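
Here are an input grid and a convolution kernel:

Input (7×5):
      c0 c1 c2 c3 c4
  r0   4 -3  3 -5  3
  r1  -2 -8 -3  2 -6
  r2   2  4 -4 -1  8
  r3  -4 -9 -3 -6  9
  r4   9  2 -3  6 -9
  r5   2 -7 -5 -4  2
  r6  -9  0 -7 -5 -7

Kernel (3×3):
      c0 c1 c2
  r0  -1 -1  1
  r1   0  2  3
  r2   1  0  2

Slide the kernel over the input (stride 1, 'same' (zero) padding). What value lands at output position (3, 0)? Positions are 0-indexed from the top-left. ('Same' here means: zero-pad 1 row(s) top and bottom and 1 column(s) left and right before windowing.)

The receptive field on the zero-padded input at this output position is [0 2 4 / 0 -4 -9 / 0 9 2]. Elementwise product with the kernel and sum: 0·-1 + 2·-1 + 4·1 + -4·2 + -9·3 + 0·1 + 2·2.

-29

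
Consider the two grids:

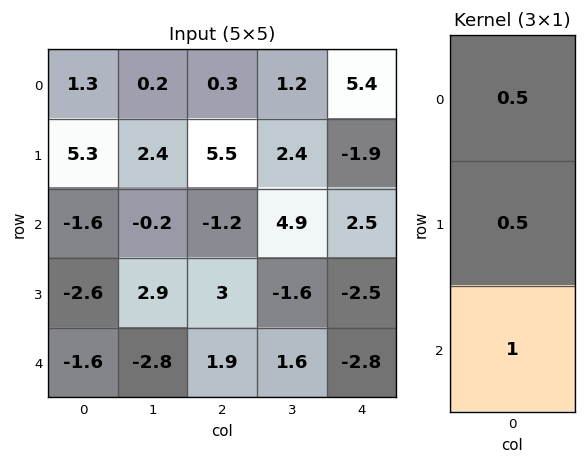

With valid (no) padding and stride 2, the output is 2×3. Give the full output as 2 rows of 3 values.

Output[0,0]: The receptive field on the input at this output position is [1.3 / 5.3 / -1.6]. Elementwise product with the kernel and sum: 1.3·0.5 + 5.3·0.5 + -1.6·1.

1.7 1.7 4.25
-3.7 2.8 -2.8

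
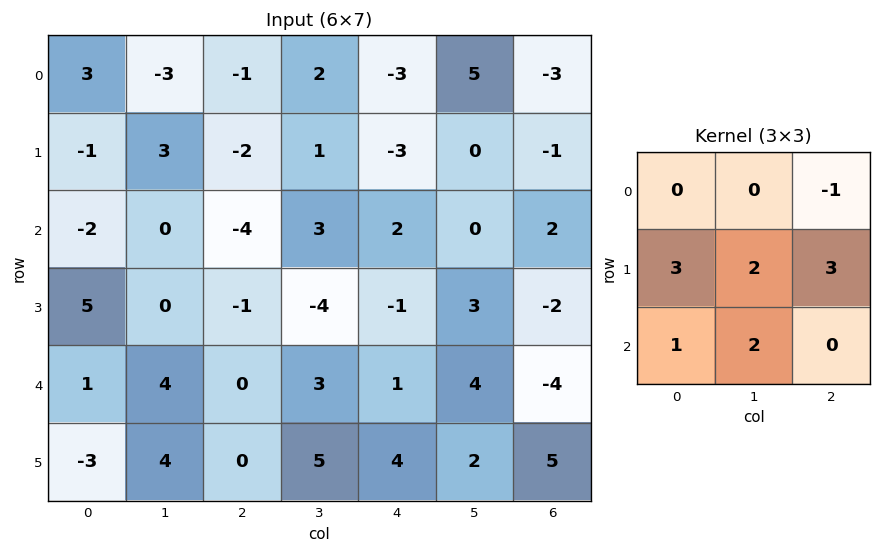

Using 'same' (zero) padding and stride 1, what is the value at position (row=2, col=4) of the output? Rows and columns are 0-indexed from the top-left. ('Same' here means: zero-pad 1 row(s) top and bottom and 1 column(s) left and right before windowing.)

7

The receptive field on the zero-padded input at this output position is [1 -3 0 / 3 2 0 / -4 -1 3]. Elementwise product with the kernel and sum: 0·-1 + 3·3 + 2·2 + 0·3 + -4·1 + -1·2.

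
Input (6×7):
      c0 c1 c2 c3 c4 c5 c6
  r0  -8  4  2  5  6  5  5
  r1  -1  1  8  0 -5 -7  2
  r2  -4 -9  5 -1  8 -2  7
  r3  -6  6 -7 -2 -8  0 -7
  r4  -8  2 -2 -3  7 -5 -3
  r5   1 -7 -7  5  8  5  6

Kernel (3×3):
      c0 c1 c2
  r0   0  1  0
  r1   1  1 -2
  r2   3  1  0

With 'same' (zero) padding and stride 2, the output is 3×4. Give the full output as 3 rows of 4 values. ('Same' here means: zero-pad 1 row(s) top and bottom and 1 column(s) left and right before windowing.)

Output[0,0]: The receptive field on the zero-padded input at this output position is [0 0 0 / 0 -8 4 / 0 -1 1]. Elementwise product with the kernel and sum: 0·1 + 0·1 + -8·1 + 4·-2 + 0·3 + -1·1.

-17 7 -4 -9
7 17 -8 0
-17 -29 29 6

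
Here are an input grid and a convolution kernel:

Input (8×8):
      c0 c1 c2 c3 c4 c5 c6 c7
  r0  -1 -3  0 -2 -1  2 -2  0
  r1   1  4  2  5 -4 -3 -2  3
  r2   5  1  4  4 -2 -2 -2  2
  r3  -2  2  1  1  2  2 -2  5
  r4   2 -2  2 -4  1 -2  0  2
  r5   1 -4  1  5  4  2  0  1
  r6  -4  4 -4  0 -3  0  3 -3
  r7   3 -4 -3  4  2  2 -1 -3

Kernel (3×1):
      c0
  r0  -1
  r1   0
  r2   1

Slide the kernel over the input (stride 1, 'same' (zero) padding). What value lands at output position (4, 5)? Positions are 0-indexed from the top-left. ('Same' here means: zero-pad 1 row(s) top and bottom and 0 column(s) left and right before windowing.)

0

The receptive field on the zero-padded input at this output position is [2 / -2 / 2]. Elementwise product with the kernel and sum: 2·-1 + 2·1.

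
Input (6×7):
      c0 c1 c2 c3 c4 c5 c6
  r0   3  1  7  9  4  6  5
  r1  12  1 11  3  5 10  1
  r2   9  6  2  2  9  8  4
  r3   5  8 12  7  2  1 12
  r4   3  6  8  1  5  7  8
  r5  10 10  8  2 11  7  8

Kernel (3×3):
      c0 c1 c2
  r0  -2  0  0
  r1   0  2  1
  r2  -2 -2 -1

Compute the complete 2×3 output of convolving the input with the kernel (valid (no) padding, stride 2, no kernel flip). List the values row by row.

Output[0,0]: The receptive field on the input at this output position is [3 1 7 / 12 1 11 / 9 6 2]. Elementwise product with the kernel and sum: 3·-2 + 1·2 + 11·1 + 9·-2 + 6·-2 + 2·-1.

-25 -20 -25
-16 -11 -36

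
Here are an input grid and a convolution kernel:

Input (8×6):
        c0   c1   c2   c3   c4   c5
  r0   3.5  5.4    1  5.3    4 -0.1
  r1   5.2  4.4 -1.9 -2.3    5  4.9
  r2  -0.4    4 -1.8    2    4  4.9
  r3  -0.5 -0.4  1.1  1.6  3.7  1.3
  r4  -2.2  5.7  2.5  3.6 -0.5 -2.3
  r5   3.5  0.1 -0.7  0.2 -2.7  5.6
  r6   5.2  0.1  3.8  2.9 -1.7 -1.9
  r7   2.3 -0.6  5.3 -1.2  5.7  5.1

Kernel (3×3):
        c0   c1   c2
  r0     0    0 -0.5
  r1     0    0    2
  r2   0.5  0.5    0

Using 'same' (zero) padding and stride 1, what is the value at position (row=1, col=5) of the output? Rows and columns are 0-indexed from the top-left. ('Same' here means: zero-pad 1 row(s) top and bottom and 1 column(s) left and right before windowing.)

4.45

The receptive field on the zero-padded input at this output position is [4 -0.1 0 / 5 4.9 0 / 4 4.9 0]. Elementwise product with the kernel and sum: 0·-0.5 + 0·2 + 4·0.5 + 4.9·0.5.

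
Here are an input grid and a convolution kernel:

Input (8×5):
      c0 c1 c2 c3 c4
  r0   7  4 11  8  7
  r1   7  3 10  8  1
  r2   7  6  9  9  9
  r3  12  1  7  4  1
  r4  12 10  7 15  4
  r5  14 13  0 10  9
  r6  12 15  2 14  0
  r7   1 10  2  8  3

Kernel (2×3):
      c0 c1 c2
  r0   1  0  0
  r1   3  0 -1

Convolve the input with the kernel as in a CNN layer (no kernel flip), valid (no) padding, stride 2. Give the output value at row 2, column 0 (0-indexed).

The receptive field on the input at this output position is [12 10 7 / 14 13 0]. Elementwise product with the kernel and sum: 12·1 + 14·3 + 0·-1.

54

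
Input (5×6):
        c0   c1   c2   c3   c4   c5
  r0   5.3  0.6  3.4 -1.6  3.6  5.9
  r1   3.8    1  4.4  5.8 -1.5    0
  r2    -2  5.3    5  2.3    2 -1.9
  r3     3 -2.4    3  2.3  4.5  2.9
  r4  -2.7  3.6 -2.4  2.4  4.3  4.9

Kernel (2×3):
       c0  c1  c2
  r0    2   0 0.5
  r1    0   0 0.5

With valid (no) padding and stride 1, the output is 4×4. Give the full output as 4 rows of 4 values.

14.5 3.3 7.85 -0.25
12.3 6.05 9.05 10.65
0 12.9 13.25 5.1
6.3 -2.45 10.4 8.5

Output[0,0]: The receptive field on the input at this output position is [5.3 0.6 3.4 / 3.8 1 4.4]. Elementwise product with the kernel and sum: 5.3·2 + 3.4·0.5 + 4.4·0.5.
Output[0,1]: The receptive field on the input at this output position is [0.6 3.4 -1.6 / 1 4.4 5.8]. Elementwise product with the kernel and sum: 0.6·2 + -1.6·0.5 + 5.8·0.5.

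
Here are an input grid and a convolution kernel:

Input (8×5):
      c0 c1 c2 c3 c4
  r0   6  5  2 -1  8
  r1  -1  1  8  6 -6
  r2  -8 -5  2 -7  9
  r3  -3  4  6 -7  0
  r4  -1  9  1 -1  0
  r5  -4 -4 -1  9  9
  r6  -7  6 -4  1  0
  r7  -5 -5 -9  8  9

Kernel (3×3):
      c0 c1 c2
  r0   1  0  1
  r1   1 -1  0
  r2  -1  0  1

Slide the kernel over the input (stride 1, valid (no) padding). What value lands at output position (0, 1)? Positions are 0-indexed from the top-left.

The receptive field on the input at this output position is [5 2 -1 / 1 8 6 / -5 2 -7]. Elementwise product with the kernel and sum: 5·1 + -1·1 + 1·1 + 8·-1 + -5·-1 + -7·1.

-5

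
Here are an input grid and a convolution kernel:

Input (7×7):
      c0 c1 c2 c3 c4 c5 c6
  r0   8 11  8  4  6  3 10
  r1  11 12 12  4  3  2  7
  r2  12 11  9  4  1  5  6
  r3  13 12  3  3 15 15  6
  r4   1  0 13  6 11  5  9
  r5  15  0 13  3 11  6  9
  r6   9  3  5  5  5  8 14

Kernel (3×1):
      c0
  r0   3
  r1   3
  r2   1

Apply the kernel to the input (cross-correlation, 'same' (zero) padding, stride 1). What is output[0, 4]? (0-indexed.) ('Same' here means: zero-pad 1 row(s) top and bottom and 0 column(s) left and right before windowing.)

21

The receptive field on the zero-padded input at this output position is [0 / 6 / 3]. Elementwise product with the kernel and sum: 0·3 + 6·3 + 3·1.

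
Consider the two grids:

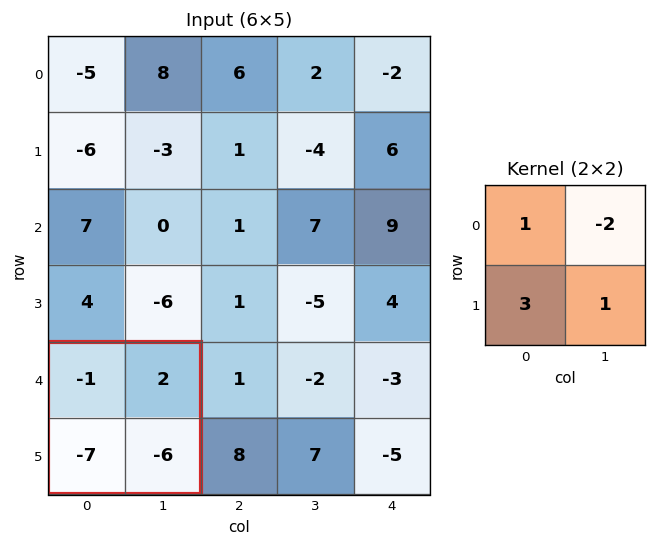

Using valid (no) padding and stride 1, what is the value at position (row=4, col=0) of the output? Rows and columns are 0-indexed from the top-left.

The receptive field on the input at this output position is [-1 2 / -7 -6]. Elementwise product with the kernel and sum: -1·1 + 2·-2 + -7·3 + -6·1.

-32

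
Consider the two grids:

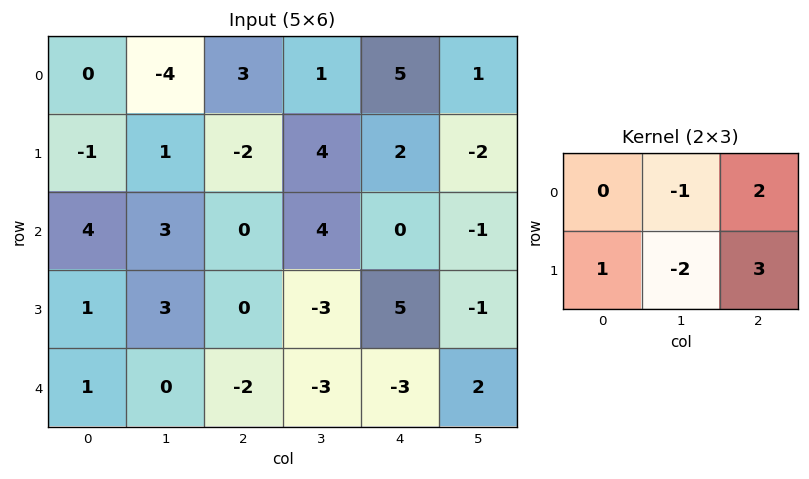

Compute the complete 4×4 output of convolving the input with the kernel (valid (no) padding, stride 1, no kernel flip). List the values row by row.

Output[0,0]: The receptive field on the input at this output position is [0 -4 3 / -1 1 -2]. Elementwise product with the kernel and sum: -4·-1 + 3·2 + -1·1 + 1·-2 + -2·3.
Output[0,1]: The receptive field on the input at this output position is [-4 3 1 / 1 -2 4]. Elementwise product with the kernel and sum: 3·-1 + 1·2 + 1·1 + -2·-2 + 4·3.

1 16 5 -9
-7 25 -8 -5
-8 2 17 -18
-8 -11 8 2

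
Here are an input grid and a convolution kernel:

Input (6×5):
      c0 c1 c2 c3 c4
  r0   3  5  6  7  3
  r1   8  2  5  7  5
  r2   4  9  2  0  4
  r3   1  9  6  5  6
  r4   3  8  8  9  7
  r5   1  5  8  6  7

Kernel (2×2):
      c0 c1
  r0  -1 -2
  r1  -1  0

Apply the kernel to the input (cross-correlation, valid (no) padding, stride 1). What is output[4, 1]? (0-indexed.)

-29

The receptive field on the input at this output position is [8 8 / 5 8]. Elementwise product with the kernel and sum: 8·-1 + 8·-2 + 5·-1.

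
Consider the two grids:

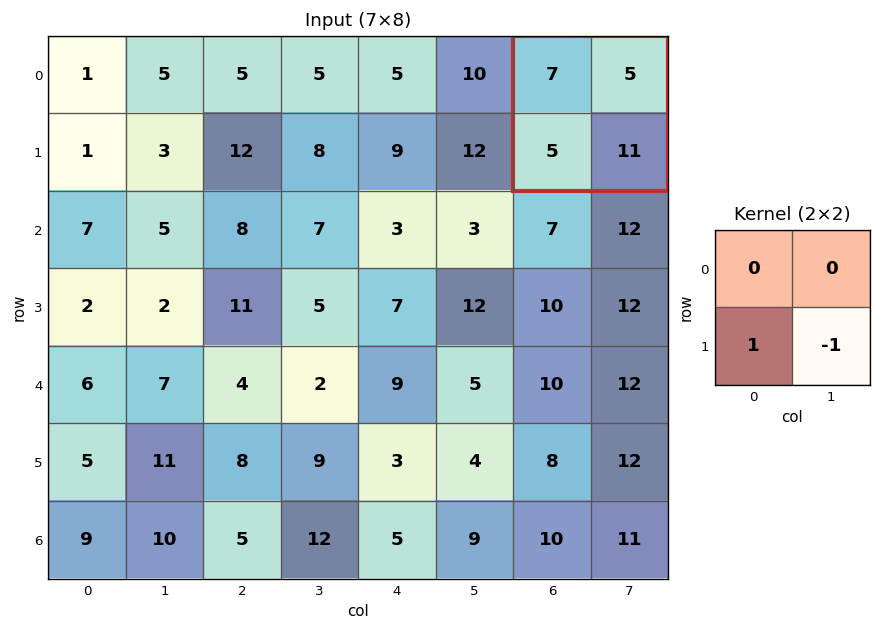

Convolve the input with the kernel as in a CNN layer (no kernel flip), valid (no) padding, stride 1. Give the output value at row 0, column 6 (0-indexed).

The receptive field on the input at this output position is [7 5 / 5 11]. Elementwise product with the kernel and sum: 5·1 + 11·-1.

-6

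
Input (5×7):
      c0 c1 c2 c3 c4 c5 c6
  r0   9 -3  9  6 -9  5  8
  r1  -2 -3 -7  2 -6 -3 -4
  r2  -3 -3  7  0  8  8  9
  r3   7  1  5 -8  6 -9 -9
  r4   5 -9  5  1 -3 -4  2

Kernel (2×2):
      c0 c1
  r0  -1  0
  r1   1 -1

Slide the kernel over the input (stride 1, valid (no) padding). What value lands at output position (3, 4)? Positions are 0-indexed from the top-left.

-5

The receptive field on the input at this output position is [6 -9 / -3 -4]. Elementwise product with the kernel and sum: 6·-1 + -3·1 + -4·-1.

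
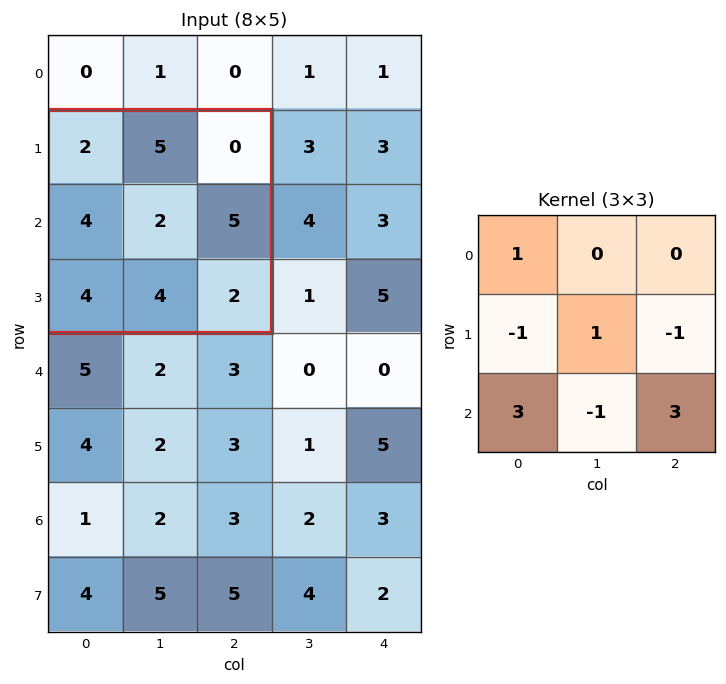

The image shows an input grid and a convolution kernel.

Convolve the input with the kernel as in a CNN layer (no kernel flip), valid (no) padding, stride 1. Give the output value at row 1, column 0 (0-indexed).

9

The receptive field on the input at this output position is [2 5 0 / 4 2 5 / 4 4 2]. Elementwise product with the kernel and sum: 2·1 + 4·-1 + 2·1 + 5·-1 + 4·3 + 4·-1 + 2·3.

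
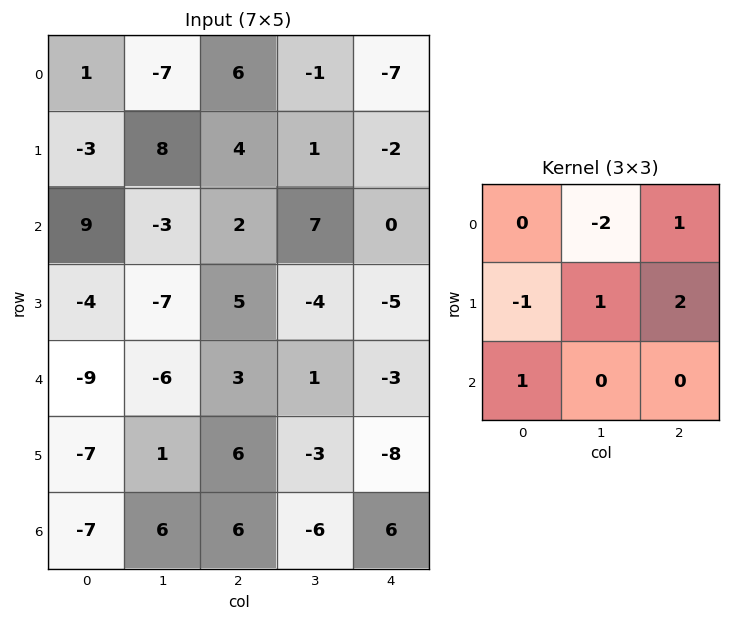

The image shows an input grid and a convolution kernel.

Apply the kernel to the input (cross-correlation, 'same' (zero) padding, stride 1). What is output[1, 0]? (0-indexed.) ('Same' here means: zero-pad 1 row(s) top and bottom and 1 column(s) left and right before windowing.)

4

The receptive field on the zero-padded input at this output position is [0 1 -7 / 0 -3 8 / 0 9 -3]. Elementwise product with the kernel and sum: 1·-2 + -7·1 + 0·-1 + -3·1 + 8·2 + 0·1.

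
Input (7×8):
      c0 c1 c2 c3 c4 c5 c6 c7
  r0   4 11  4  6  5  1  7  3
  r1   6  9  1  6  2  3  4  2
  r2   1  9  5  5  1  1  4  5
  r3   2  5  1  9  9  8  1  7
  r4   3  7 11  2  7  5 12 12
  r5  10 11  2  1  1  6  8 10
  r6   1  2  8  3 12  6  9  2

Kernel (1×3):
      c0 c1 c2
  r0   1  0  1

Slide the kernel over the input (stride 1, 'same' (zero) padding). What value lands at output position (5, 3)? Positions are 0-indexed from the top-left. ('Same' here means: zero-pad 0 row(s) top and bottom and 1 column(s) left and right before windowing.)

The receptive field on the zero-padded input at this output position is [2 1 1]. Elementwise product with the kernel and sum: 2·1 + 1·1.

3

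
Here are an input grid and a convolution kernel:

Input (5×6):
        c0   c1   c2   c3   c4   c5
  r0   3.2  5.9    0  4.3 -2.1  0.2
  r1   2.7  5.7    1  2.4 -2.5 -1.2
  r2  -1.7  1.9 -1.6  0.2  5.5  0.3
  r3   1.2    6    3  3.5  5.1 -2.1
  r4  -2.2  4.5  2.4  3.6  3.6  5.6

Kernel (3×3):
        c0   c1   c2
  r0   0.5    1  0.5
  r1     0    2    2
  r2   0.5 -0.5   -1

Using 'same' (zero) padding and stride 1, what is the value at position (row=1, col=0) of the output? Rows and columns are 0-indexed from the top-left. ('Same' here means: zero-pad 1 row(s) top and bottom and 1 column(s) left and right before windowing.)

The receptive field on the zero-padded input at this output position is [0 3.2 5.9 / 0 2.7 5.7 / 0 -1.7 1.9]. Elementwise product with the kernel and sum: 0·0.5 + 3.2·1 + 5.9·0.5 + 2.7·2 + 5.7·2 + 0·0.5 + -1.7·-0.5 + 1.9·-1.

21.9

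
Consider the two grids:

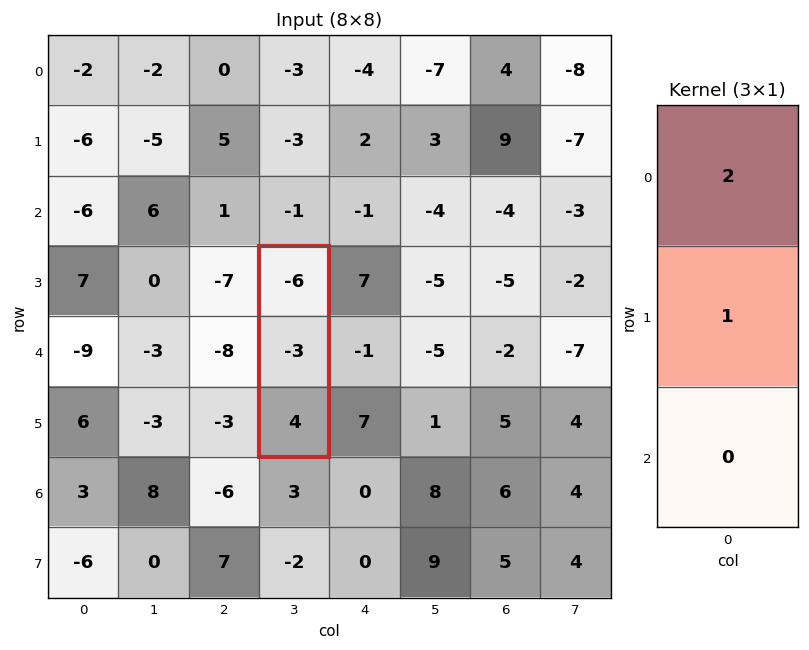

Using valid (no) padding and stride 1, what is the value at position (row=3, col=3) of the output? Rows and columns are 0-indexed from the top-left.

-15

The receptive field on the input at this output position is [-6 / -3 / 4]. Elementwise product with the kernel and sum: -6·2 + -3·1.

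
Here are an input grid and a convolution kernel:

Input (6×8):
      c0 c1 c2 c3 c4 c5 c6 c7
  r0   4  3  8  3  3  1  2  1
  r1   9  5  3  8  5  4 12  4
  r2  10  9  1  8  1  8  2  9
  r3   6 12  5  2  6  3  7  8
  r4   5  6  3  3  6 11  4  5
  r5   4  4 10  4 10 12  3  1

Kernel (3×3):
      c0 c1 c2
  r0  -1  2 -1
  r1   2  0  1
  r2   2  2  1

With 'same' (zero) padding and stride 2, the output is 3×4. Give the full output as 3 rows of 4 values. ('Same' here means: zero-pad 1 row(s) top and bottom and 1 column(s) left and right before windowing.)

26 33 37 39
46 55 41 69
18 43 64 61

Output[0,0]: The receptive field on the zero-padded input at this output position is [0 0 0 / 0 4 3 / 0 9 5]. Elementwise product with the kernel and sum: 0·-1 + 0·2 + 0·-1 + 0·2 + 3·1 + 0·2 + 9·2 + 5·1.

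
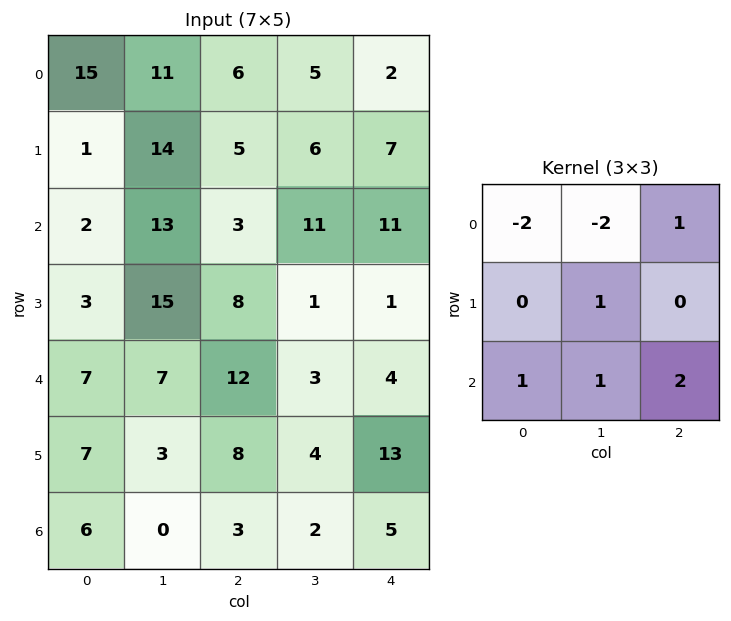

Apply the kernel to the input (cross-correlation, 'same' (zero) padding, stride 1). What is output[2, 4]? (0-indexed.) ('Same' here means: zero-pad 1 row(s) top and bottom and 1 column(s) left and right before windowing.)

The receptive field on the zero-padded input at this output position is [6 7 0 / 11 11 0 / 1 1 0]. Elementwise product with the kernel and sum: 6·-2 + 7·-2 + 0·1 + 11·1 + 1·1 + 1·1 + 0·2.

-13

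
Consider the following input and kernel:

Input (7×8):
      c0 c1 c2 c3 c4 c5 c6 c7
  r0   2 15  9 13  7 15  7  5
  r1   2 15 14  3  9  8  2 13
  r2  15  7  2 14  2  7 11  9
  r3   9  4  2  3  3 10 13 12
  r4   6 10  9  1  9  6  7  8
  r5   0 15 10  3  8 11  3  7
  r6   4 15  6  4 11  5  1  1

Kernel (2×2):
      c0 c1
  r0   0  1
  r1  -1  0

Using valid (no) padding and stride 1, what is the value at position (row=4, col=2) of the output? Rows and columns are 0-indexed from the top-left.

The receptive field on the input at this output position is [9 1 / 10 3]. Elementwise product with the kernel and sum: 1·1 + 10·-1.

-9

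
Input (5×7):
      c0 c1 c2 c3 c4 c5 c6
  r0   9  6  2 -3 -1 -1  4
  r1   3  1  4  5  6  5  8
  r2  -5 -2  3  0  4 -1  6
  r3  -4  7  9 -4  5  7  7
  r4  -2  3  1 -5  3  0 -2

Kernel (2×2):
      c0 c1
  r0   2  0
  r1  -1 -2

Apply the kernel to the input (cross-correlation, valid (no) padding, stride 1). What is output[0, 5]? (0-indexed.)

The receptive field on the input at this output position is [-1 4 / 5 8]. Elementwise product with the kernel and sum: -1·2 + 5·-1 + 8·-2.

-23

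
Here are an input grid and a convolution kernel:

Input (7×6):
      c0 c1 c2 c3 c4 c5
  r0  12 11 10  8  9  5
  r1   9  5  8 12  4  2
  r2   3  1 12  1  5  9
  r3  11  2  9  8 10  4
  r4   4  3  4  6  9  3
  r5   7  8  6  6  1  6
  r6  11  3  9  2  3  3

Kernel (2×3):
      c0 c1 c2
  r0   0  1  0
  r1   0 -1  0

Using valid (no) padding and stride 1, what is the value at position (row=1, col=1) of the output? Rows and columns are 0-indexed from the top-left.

-4

The receptive field on the input at this output position is [5 8 12 / 1 12 1]. Elementwise product with the kernel and sum: 8·1 + 12·-1.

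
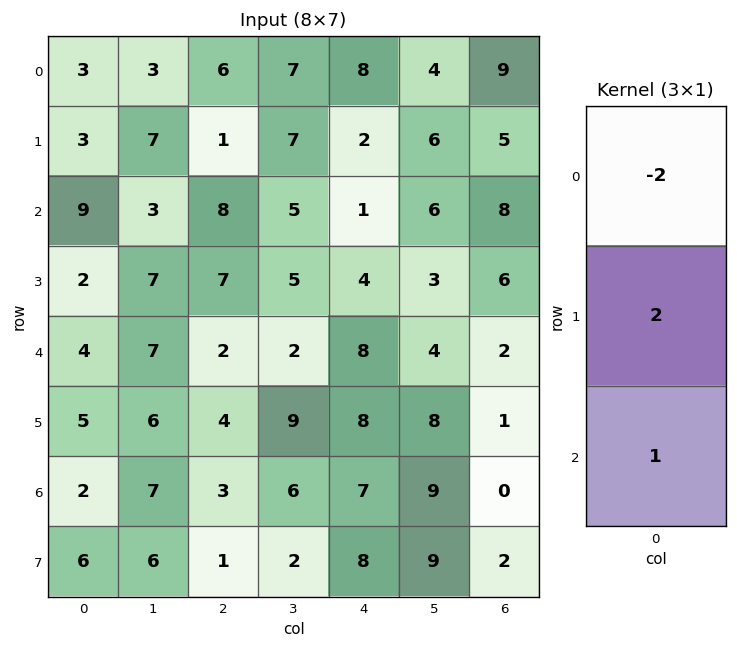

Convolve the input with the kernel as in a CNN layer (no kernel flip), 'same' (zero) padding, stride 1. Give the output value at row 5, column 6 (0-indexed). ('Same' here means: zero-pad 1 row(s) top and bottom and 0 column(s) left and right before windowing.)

The receptive field on the zero-padded input at this output position is [2 / 1 / 0]. Elementwise product with the kernel and sum: 2·-2 + 1·2 + 0·1.

-2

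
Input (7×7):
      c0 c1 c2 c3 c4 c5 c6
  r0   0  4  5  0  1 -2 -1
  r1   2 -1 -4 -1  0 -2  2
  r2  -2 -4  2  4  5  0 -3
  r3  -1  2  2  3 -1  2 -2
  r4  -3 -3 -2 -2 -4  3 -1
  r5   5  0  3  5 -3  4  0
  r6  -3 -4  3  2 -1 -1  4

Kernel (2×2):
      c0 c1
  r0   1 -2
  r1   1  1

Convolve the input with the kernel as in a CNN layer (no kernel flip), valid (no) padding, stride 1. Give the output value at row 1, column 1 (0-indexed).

The receptive field on the input at this output position is [-1 -4 / -4 2]. Elementwise product with the kernel and sum: -1·1 + -4·-2 + -4·1 + 2·1.

5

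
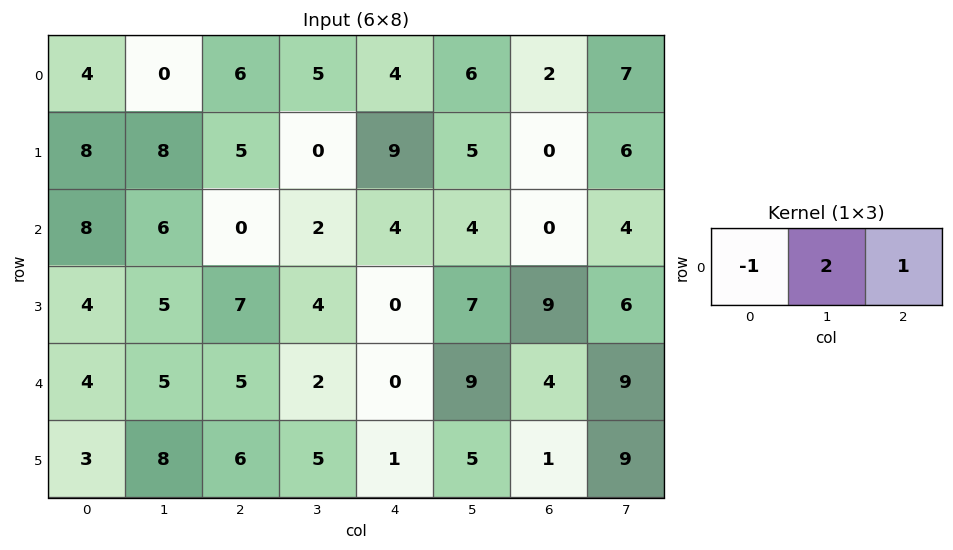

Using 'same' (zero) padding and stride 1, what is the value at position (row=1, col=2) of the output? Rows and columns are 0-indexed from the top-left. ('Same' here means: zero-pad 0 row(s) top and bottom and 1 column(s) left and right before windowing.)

The receptive field on the zero-padded input at this output position is [8 5 0]. Elementwise product with the kernel and sum: 8·-1 + 5·2 + 0·1.

2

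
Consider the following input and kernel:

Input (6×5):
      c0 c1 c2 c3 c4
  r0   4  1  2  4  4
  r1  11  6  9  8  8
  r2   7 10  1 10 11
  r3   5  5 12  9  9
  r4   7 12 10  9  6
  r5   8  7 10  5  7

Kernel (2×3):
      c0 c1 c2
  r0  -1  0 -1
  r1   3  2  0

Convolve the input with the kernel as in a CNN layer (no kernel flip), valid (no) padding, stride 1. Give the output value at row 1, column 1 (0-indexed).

The receptive field on the input at this output position is [6 9 8 / 10 1 10]. Elementwise product with the kernel and sum: 6·-1 + 8·-1 + 10·3 + 1·2.

18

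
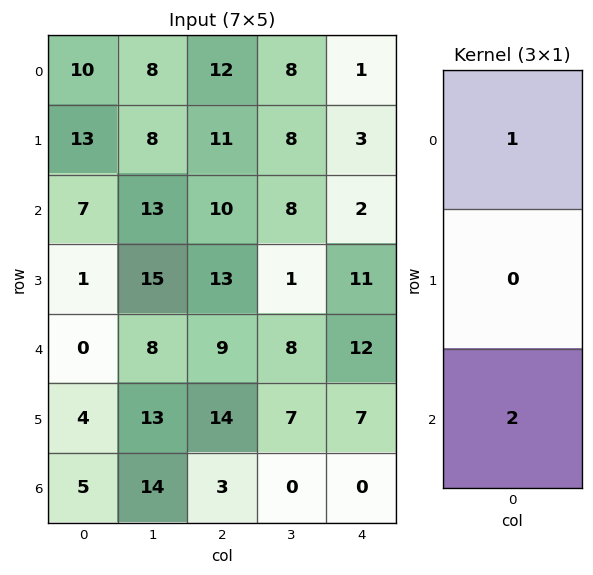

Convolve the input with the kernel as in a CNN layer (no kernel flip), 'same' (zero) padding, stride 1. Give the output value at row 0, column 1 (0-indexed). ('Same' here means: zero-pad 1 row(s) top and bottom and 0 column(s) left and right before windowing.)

The receptive field on the zero-padded input at this output position is [0 / 8 / 8]. Elementwise product with the kernel and sum: 0·1 + 8·2.

16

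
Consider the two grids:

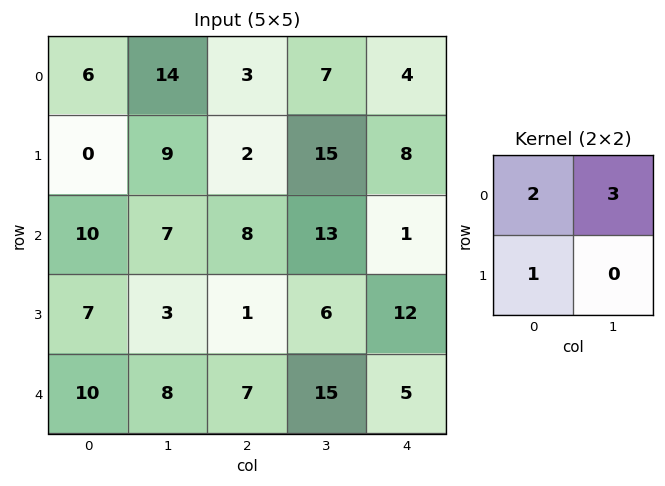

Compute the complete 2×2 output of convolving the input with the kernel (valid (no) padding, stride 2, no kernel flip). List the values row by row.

Output[0,0]: The receptive field on the input at this output position is [6 14 / 0 9]. Elementwise product with the kernel and sum: 6·2 + 14·3 + 0·1.

54 29
48 56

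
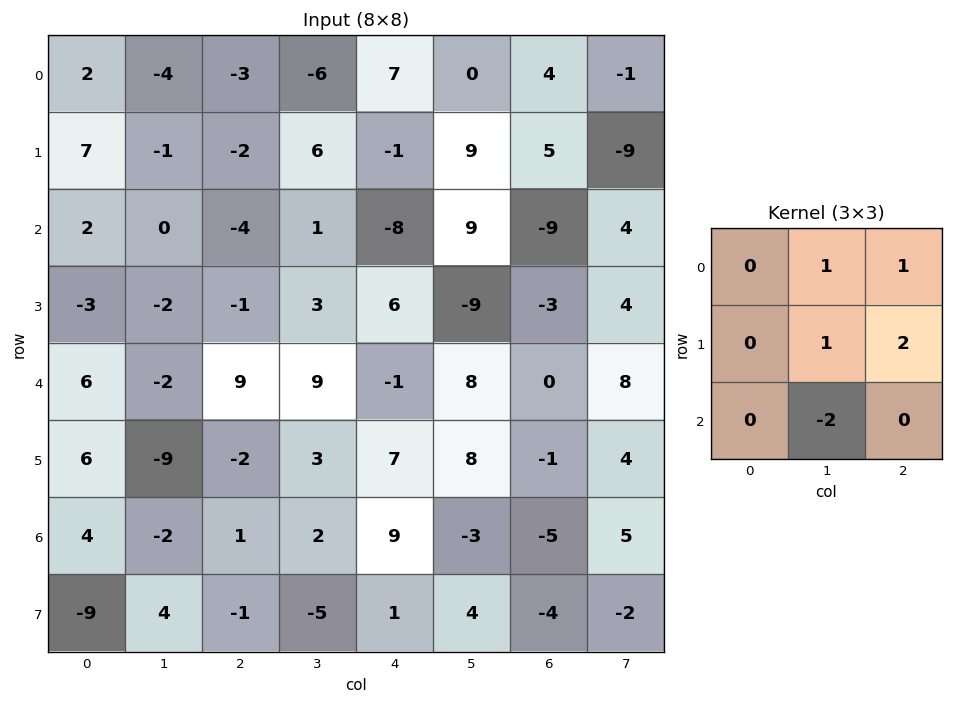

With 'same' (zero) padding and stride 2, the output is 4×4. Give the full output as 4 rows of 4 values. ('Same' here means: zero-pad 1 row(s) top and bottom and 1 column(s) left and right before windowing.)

Output[0,0]: The receptive field on the zero-padded input at this output position is [0 0 0 / 0 2 -4 / 0 7 -1]. Elementwise product with the kernel and sum: 0·1 + 0·1 + 2·1 + -4·2 + 7·-2.

-20 -11 9 -8
14 4 6 1
-15 33 -2 19
15 8 16 16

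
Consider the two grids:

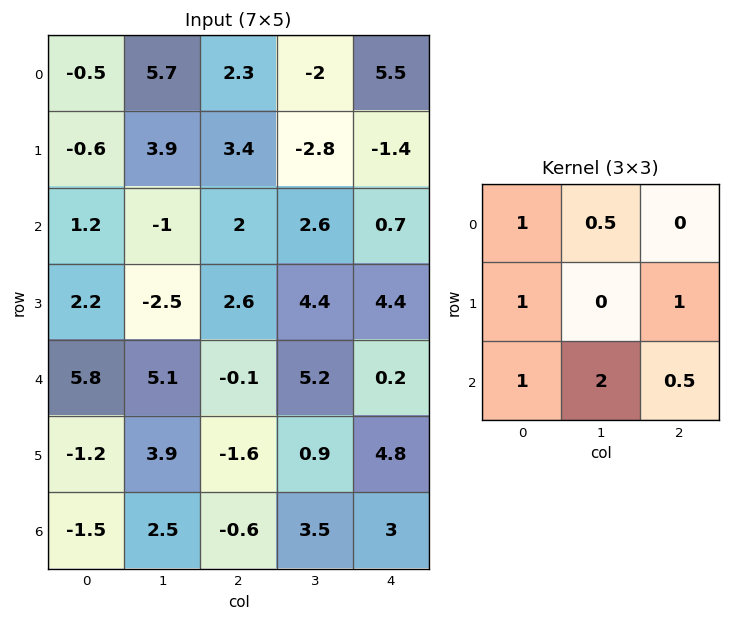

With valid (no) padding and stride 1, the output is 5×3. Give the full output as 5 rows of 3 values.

Output[0,0]: The receptive field on the input at this output position is [-0.5 5.7 2.3 / -0.6 3.9 3.4 / 1.2 -1 2]. Elementwise product with the kernel and sum: -0.5·1 + 5.7·0.5 + -0.6·1 + 3.4·1 + 1.2·1 + -1·2 + 2·0.5.
Output[0,1]: The receptive field on the input at this output position is [5.7 2.3 -2 / 3.9 3.4 -2.8 / -1 2 2.6]. Elementwise product with the kernel and sum: 5.7·1 + 2.3·0.5 + 3.9·1 + -2.8·1 + -1·1 + 2·2 + 2.6·0.5.

5.35 12.25 10.85
3.05 12.1 18.3
21.45 9.4 20.7
12.45 10.25 7.5
8.75 12.9 13.6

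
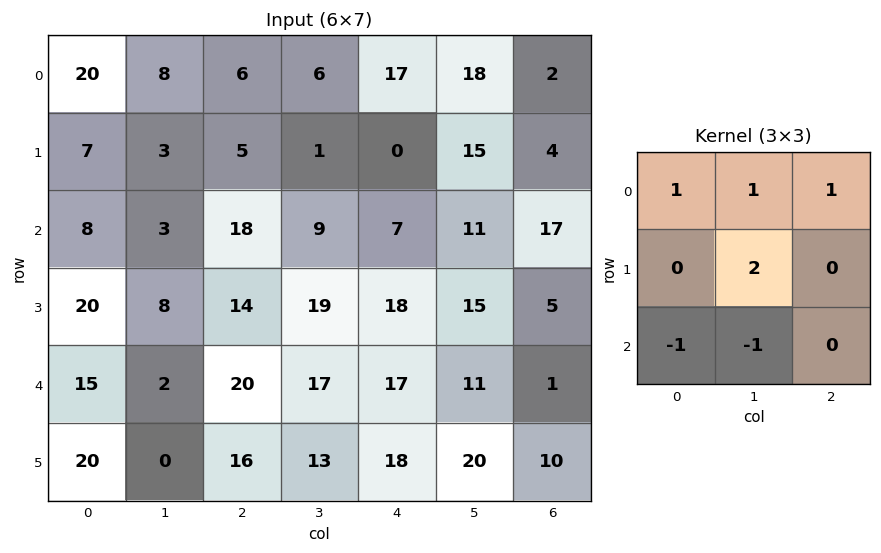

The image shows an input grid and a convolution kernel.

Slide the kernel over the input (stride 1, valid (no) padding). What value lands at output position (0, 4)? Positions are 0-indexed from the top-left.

49

The receptive field on the input at this output position is [17 18 2 / 0 15 4 / 7 11 17]. Elementwise product with the kernel and sum: 17·1 + 18·1 + 2·1 + 15·2 + 7·-1 + 11·-1.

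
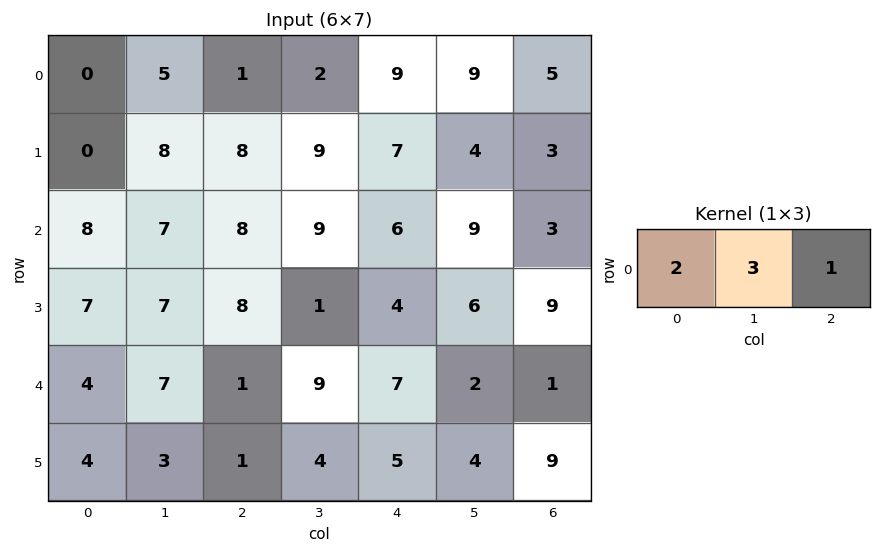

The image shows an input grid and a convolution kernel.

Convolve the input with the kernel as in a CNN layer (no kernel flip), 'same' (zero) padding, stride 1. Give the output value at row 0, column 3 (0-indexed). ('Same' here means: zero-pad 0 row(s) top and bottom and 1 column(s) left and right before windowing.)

The receptive field on the zero-padded input at this output position is [1 2 9]. Elementwise product with the kernel and sum: 1·2 + 2·3 + 9·1.

17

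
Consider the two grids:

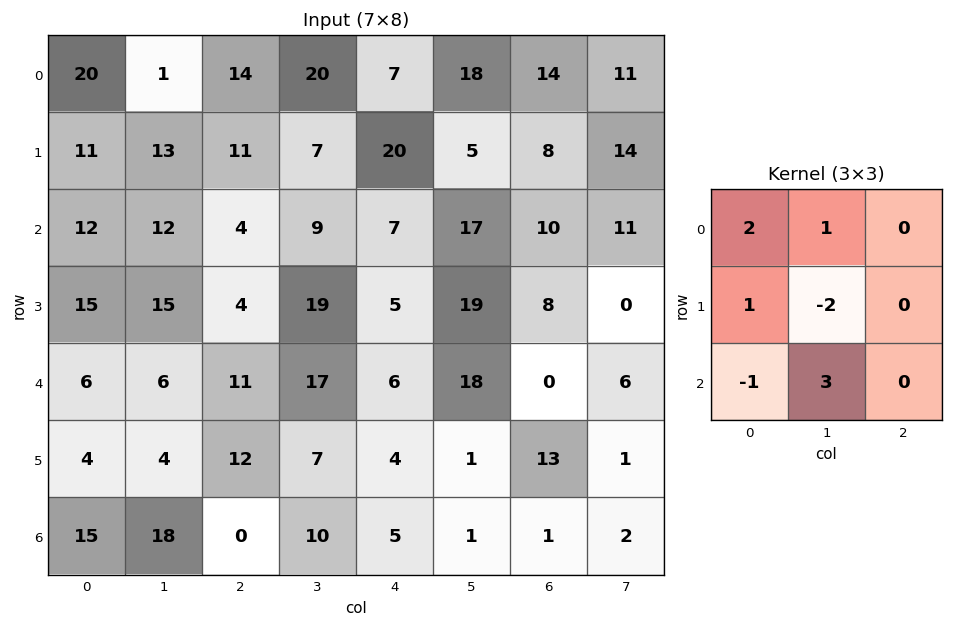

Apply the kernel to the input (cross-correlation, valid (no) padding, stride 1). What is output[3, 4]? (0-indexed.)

-2

The receptive field on the input at this output position is [5 19 8 / 6 18 0 / 4 1 13]. Elementwise product with the kernel and sum: 5·2 + 19·1 + 6·1 + 18·-2 + 4·-1 + 1·3.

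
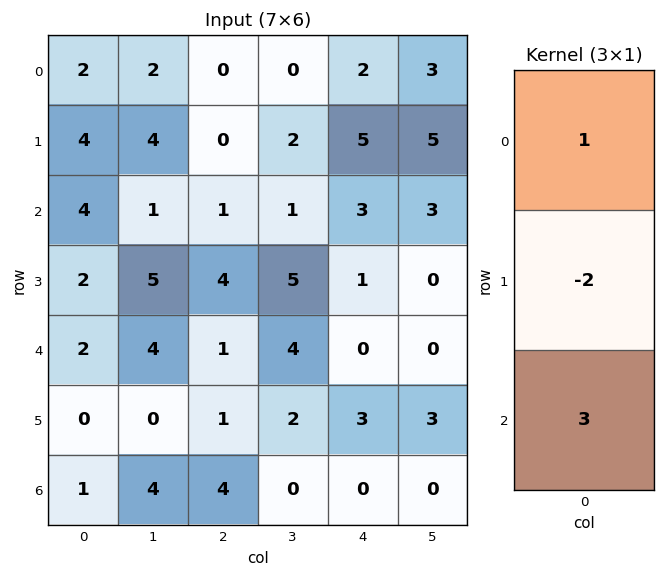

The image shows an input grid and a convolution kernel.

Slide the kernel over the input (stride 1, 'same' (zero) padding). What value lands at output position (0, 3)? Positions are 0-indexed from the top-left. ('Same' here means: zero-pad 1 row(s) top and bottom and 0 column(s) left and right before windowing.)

The receptive field on the zero-padded input at this output position is [0 / 0 / 2]. Elementwise product with the kernel and sum: 0·1 + 0·-2 + 2·3.

6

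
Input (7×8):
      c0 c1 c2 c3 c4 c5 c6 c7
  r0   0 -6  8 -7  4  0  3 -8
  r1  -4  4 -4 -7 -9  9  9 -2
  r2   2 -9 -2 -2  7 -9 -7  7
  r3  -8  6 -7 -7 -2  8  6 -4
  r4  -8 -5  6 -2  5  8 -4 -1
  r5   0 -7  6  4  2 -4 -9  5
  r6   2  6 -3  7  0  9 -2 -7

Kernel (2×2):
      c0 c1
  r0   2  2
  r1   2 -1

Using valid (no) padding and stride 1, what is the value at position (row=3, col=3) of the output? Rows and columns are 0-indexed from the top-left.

-27

The receptive field on the input at this output position is [-7 -2 / -2 5]. Elementwise product with the kernel and sum: -7·2 + -2·2 + -2·2 + 5·-1.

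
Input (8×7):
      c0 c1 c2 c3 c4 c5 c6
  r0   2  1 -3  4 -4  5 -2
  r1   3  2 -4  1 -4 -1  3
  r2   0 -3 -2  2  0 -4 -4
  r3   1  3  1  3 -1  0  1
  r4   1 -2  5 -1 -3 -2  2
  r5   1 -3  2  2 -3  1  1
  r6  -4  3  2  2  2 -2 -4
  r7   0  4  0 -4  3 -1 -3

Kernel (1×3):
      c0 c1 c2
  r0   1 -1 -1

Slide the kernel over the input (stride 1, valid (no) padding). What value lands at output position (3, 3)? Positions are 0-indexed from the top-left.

The receptive field on the input at this output position is [3 -1 0]. Elementwise product with the kernel and sum: 3·1 + -1·-1 + 0·-1.

4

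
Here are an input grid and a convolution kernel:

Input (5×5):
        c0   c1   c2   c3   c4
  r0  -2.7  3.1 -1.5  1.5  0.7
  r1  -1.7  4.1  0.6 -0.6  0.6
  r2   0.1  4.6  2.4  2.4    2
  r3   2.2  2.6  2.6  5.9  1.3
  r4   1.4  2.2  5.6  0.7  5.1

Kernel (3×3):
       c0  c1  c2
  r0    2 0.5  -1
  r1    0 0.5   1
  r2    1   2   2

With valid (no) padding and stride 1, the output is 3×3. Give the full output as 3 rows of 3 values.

14.4 17.85 8.55
15.35 32.3 20.5
21 30 25.45

Output[0,0]: The receptive field on the input at this output position is [-2.7 3.1 -1.5 / -1.7 4.1 0.6 / 0.1 4.6 2.4]. Elementwise product with the kernel and sum: -2.7·2 + 3.1·0.5 + -1.5·-1 + 4.1·0.5 + 0.6·1 + 0.1·1 + 4.6·2 + 2.4·2.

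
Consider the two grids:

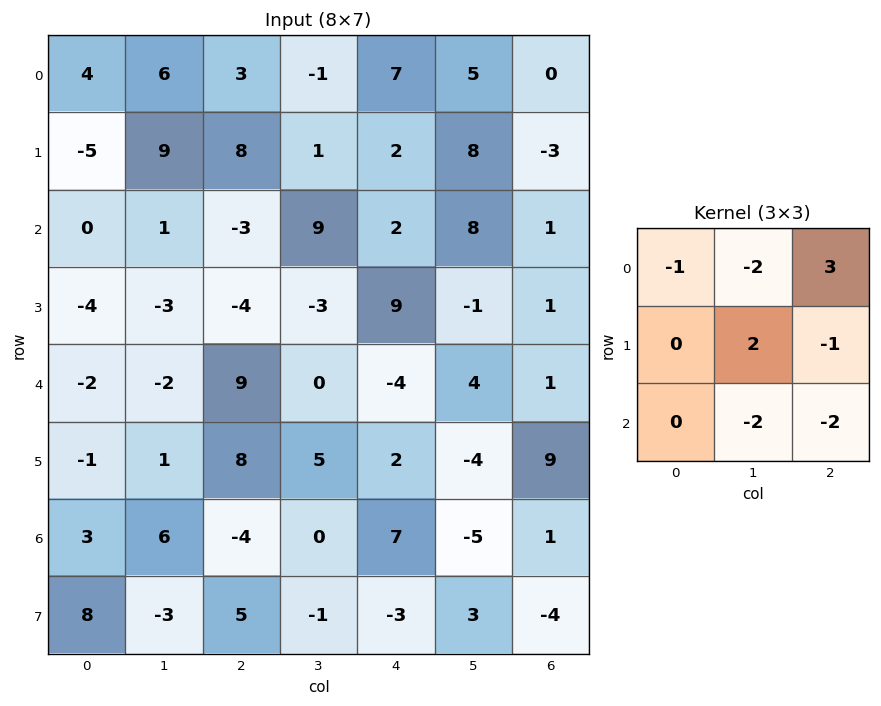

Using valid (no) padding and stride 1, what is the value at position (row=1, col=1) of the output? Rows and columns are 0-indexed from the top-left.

The receptive field on the input at this output position is [9 8 1 / 1 -3 9 / -3 -4 -3]. Elementwise product with the kernel and sum: 9·-1 + 8·-2 + 1·3 + -3·2 + 9·-1 + -4·-2 + -3·-2.

-23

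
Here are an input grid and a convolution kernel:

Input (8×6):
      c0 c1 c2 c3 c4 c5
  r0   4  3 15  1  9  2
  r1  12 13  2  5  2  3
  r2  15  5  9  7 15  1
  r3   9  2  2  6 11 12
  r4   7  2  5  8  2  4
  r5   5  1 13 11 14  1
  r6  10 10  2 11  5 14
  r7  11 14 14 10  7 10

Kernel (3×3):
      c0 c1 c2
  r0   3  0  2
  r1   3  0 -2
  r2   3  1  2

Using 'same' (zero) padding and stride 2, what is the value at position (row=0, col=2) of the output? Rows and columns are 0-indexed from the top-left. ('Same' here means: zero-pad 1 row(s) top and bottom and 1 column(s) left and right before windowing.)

The receptive field on the zero-padded input at this output position is [0 0 0 / 1 9 2 / 5 2 3]. Elementwise product with the kernel and sum: 0·3 + 0·2 + 1·3 + 2·-2 + 5·3 + 2·1 + 3·2.

22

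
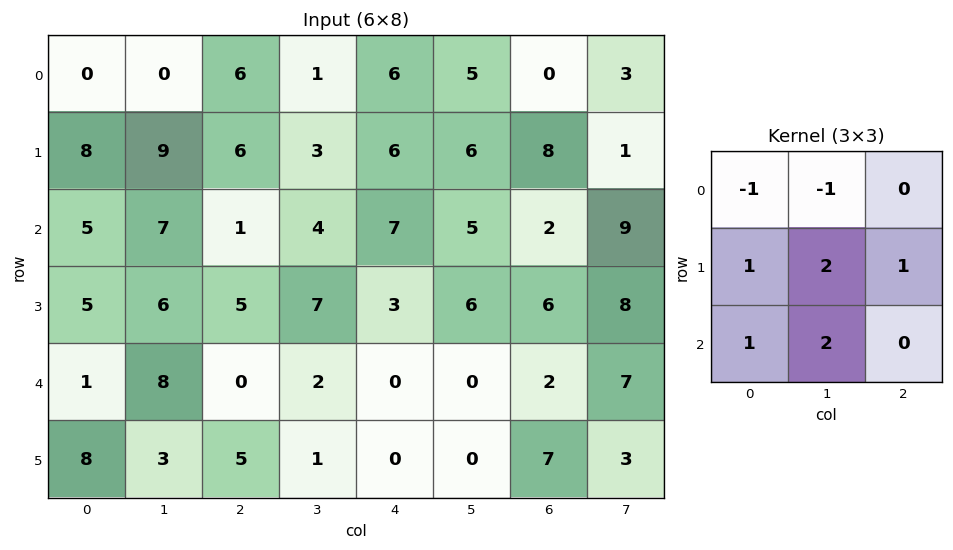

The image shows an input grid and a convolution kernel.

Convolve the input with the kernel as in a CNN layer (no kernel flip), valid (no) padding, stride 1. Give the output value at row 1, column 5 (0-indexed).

The receptive field on the input at this output position is [6 8 1 / 5 2 9 / 6 6 8]. Elementwise product with the kernel and sum: 6·-1 + 8·-1 + 5·1 + 2·2 + 9·1 + 6·1 + 6·2.

22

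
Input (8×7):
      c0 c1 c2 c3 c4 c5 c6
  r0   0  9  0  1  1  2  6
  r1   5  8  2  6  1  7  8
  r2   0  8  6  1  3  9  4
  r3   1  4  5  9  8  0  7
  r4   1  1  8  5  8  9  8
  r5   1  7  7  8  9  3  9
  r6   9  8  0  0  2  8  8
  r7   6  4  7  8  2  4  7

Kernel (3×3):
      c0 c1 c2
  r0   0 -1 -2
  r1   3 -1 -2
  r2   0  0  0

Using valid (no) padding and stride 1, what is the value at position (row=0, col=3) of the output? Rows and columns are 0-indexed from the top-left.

-2

The receptive field on the input at this output position is [1 1 2 / 6 1 7 / 1 3 9]. Elementwise product with the kernel and sum: 1·-1 + 2·-2 + 6·3 + 1·-1 + 7·-2.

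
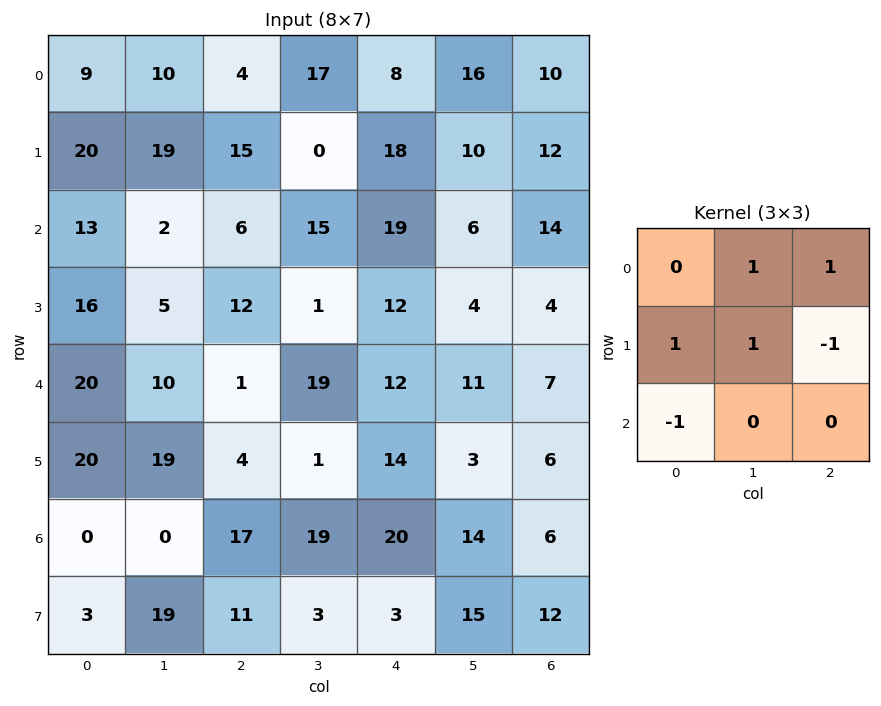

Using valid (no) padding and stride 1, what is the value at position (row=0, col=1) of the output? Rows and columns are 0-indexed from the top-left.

53

The receptive field on the input at this output position is [10 4 17 / 19 15 0 / 2 6 15]. Elementwise product with the kernel and sum: 4·1 + 17·1 + 19·1 + 15·1 + 0·-1 + 2·-1.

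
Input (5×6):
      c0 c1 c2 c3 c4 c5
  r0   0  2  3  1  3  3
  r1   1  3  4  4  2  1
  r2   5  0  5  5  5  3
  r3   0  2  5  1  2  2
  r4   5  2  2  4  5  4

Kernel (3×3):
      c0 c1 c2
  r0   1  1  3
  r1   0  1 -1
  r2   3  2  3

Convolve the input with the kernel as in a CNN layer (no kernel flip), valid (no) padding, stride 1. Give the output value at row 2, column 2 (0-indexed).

53

The receptive field on the input at this output position is [5 5 5 / 5 1 2 / 2 4 5]. Elementwise product with the kernel and sum: 5·1 + 5·1 + 5·3 + 1·1 + 2·-1 + 2·3 + 4·2 + 5·3.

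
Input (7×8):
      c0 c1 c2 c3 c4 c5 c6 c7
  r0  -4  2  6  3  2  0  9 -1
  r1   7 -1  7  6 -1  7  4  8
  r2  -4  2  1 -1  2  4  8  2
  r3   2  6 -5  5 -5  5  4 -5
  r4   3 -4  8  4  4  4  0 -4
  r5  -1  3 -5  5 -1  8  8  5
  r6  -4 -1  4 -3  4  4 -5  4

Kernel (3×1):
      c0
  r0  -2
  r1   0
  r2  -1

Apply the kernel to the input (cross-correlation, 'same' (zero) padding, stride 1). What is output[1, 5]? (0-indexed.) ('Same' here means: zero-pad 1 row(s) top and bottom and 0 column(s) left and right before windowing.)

The receptive field on the zero-padded input at this output position is [0 / 7 / 4]. Elementwise product with the kernel and sum: 0·-2 + 4·-1.

-4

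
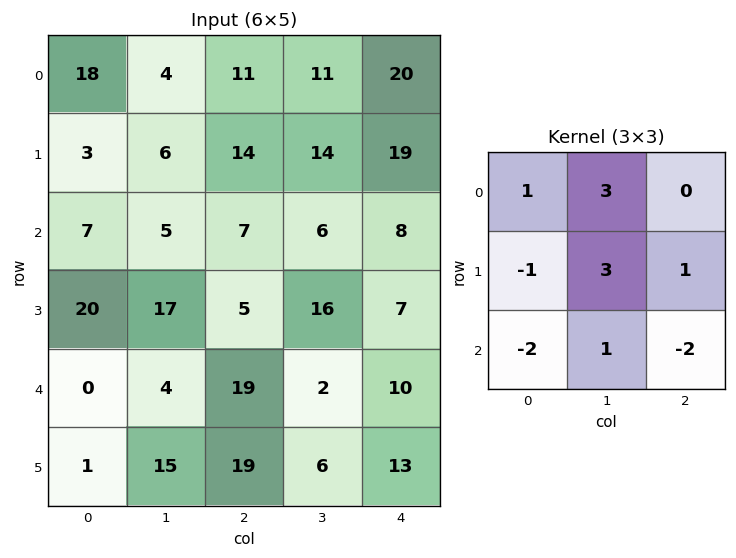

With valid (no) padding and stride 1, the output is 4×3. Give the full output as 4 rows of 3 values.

Output[0,0]: The receptive field on the input at this output position is [18 4 11 / 3 6 14 / 7 5 7]. Elementwise product with the kernel and sum: 18·1 + 4·3 + 3·-1 + 6·3 + 14·1 + 7·-2 + 5·1 + 7·-2.
Output[0,1]: The receptive field on the input at this output position is [4 11 11 / 6 14 14 / 5 7 6]. Elementwise product with the kernel and sum: 4·1 + 11·3 + 6·-1 + 14·3 + 14·1 + 5·-2 + 7·1 + 6·-2.

36 72 67
3 9 67
24 47 19
77 64 -8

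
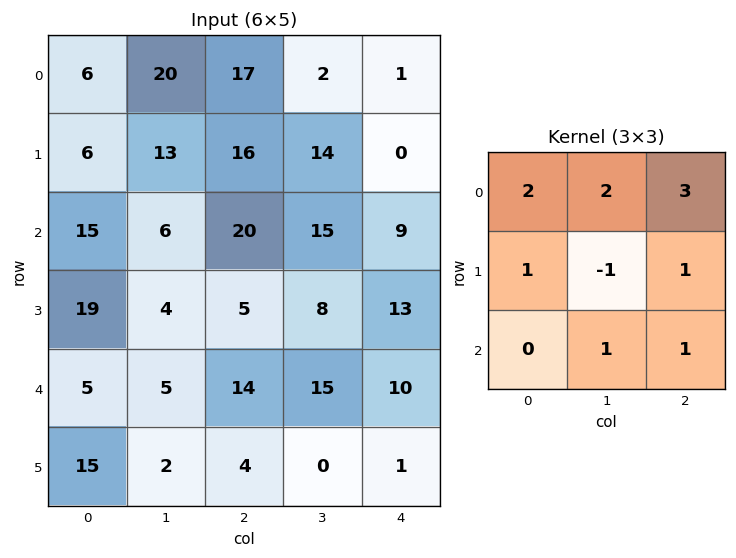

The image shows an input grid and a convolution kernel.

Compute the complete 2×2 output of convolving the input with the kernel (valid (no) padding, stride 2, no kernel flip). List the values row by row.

Output[0,0]: The receptive field on the input at this output position is [6 20 17 / 6 13 16 / 15 6 20]. Elementwise product with the kernel and sum: 6·2 + 20·2 + 17·3 + 6·1 + 13·-1 + 16·1 + 6·1 + 20·1.
Output[0,1]: The receptive field on the input at this output position is [17 2 1 / 16 14 0 / 20 15 9]. Elementwise product with the kernel and sum: 17·2 + 2·2 + 1·3 + 16·1 + 14·-1 + 0·1 + 15·1 + 9·1.

138 67
141 132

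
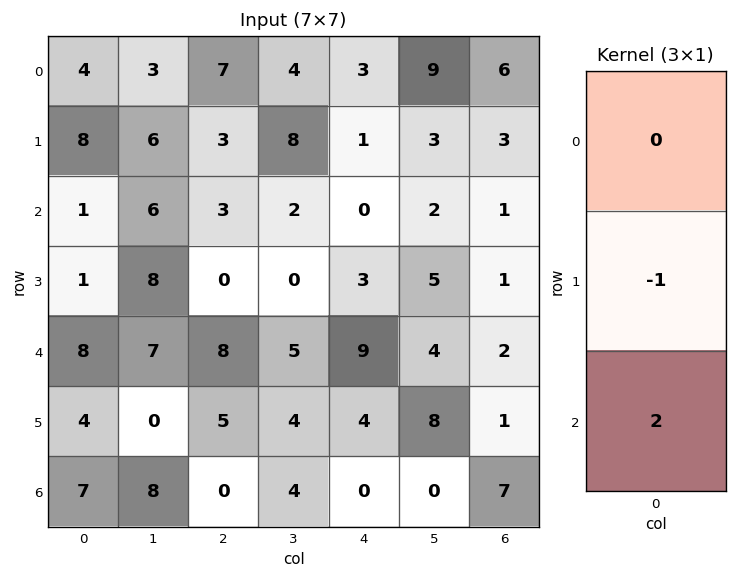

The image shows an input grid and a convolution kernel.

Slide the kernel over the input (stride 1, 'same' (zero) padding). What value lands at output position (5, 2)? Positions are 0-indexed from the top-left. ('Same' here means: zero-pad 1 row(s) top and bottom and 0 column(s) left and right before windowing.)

-5

The receptive field on the zero-padded input at this output position is [8 / 5 / 0]. Elementwise product with the kernel and sum: 5·-1 + 0·2.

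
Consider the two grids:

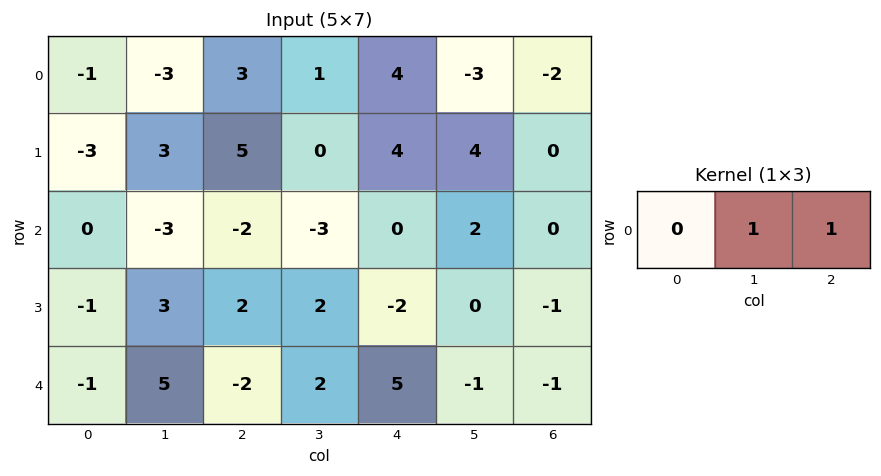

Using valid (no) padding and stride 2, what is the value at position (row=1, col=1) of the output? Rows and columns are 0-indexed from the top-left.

-3

The receptive field on the input at this output position is [-2 -3 0]. Elementwise product with the kernel and sum: -3·1 + 0·1.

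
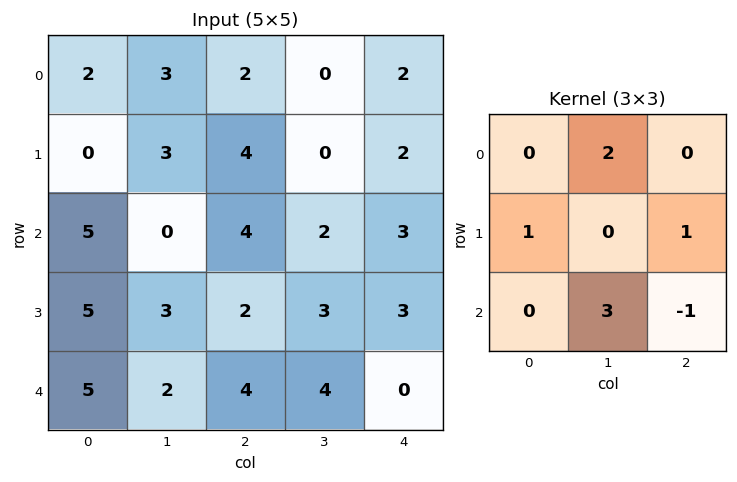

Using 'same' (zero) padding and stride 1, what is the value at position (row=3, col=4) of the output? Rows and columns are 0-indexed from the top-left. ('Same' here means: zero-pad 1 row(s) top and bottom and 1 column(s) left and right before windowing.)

The receptive field on the zero-padded input at this output position is [2 3 0 / 3 3 0 / 4 0 0]. Elementwise product with the kernel and sum: 3·2 + 3·1 + 0·1 + 0·3 + 0·-1.

9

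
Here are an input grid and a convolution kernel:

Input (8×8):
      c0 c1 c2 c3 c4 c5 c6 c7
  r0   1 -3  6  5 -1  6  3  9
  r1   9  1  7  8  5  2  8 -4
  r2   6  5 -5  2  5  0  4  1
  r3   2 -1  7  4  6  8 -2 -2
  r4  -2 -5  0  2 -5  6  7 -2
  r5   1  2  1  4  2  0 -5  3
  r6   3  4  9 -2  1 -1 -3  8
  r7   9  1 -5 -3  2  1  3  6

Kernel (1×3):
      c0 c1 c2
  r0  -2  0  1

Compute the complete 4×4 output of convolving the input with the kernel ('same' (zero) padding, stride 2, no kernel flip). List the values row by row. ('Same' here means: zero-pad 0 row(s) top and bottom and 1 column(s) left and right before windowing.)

Output[0,0]: The receptive field on the zero-padded input at this output position is [0 1 -3]. Elementwise product with the kernel and sum: 0·-2 + -3·1.

-3 11 -4 -3
5 -8 -4 1
-5 12 2 -14
4 -10 3 10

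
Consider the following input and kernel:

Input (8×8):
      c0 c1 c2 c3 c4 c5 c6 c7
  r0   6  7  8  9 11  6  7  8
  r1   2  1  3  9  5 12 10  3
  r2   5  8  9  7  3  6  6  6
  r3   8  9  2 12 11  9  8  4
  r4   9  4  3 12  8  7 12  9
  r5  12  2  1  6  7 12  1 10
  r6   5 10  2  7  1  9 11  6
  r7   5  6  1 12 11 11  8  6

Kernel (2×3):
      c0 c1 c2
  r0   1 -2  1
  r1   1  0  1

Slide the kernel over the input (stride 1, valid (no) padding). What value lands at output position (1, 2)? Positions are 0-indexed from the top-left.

2

The receptive field on the input at this output position is [3 9 5 / 9 7 3]. Elementwise product with the kernel and sum: 3·1 + 9·-2 + 5·1 + 9·1 + 3·1.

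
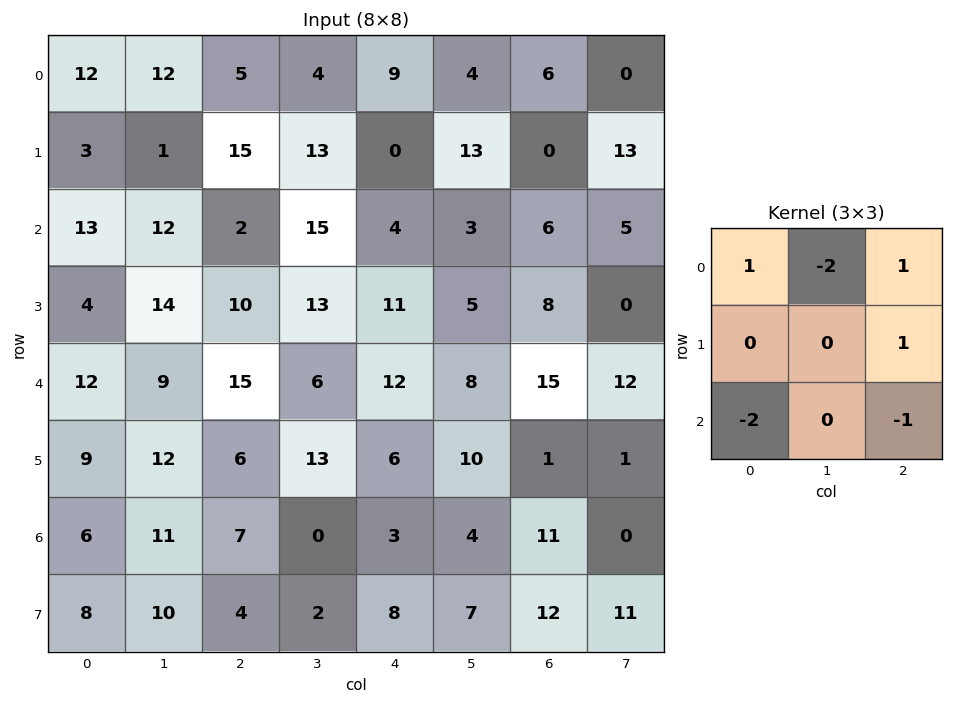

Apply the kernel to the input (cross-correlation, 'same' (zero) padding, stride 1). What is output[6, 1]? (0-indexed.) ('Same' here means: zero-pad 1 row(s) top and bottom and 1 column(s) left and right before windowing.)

-22

The receptive field on the zero-padded input at this output position is [9 12 6 / 6 11 7 / 8 10 4]. Elementwise product with the kernel and sum: 9·1 + 12·-2 + 6·1 + 7·1 + 8·-2 + 4·-1.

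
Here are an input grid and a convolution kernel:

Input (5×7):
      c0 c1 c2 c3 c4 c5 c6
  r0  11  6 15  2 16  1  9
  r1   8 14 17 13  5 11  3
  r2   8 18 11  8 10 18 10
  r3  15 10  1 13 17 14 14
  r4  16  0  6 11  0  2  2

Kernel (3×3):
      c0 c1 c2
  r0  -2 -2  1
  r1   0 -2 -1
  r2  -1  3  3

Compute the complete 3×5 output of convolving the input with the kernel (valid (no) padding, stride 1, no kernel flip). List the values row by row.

15 -48 -6 20 24
-56 -47 8 17 -8
-60 -14 -44 -71 -76

Output[0,0]: The receptive field on the input at this output position is [11 6 15 / 8 14 17 / 8 18 11]. Elementwise product with the kernel and sum: 11·-2 + 6·-2 + 15·1 + 14·-2 + 17·-1 + 8·-1 + 18·3 + 11·3.
Output[0,1]: The receptive field on the input at this output position is [6 15 2 / 14 17 13 / 18 11 8]. Elementwise product with the kernel and sum: 6·-2 + 15·-2 + 2·1 + 17·-2 + 13·-1 + 18·-1 + 11·3 + 8·3.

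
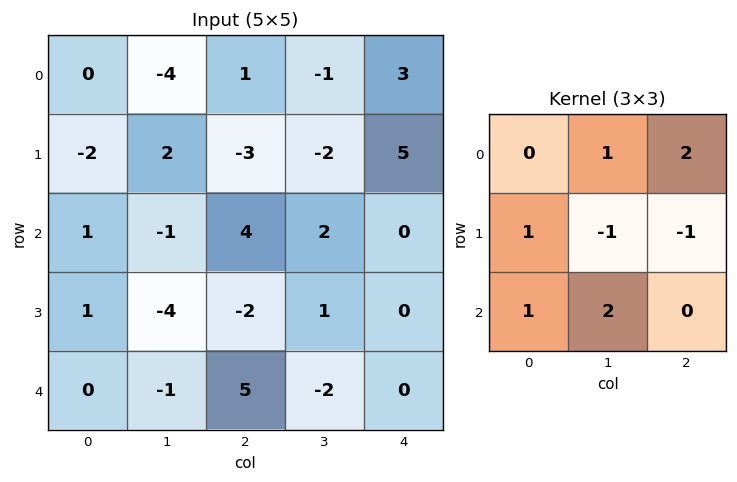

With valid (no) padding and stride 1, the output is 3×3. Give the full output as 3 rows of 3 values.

Output[0,0]: The receptive field on the input at this output position is [0 -4 1 / -2 2 -3 / 1 -1 4]. Elementwise product with the kernel and sum: -4·1 + 1·2 + -2·1 + 2·-1 + -3·-1 + 1·1 + -1·2.
Output[0,1]: The receptive field on the input at this output position is [-4 1 -1 / 2 -3 -2 / -1 4 2]. Elementwise product with the kernel and sum: 1·1 + -1·2 + 2·1 + -3·-1 + -2·-1 + -1·1 + 4·2.

-4 13 7
-13 -22 10
12 14 0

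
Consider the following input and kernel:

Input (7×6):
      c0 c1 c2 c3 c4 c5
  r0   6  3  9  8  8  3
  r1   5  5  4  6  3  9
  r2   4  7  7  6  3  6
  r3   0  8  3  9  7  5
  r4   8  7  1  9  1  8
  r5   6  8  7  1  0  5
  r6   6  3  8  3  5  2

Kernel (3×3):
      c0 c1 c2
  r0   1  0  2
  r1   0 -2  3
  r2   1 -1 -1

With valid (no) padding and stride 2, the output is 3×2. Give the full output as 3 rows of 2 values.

Output[0,0]: The receptive field on the input at this output position is [6 3 9 / 5 5 4 / 4 7 7]. Elementwise product with the kernel and sum: 6·1 + 9·2 + 5·-2 + 4·3 + 4·1 + 7·-1 + 7·-1.

16 20
11 7
10 1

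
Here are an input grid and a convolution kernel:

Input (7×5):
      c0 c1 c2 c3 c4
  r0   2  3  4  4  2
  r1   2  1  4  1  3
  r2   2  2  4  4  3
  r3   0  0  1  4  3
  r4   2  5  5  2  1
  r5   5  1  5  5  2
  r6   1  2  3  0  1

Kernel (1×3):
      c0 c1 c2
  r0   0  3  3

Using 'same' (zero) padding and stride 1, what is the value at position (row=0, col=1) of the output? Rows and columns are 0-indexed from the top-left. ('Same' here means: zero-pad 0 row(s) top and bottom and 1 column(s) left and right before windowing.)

21

The receptive field on the zero-padded input at this output position is [2 3 4]. Elementwise product with the kernel and sum: 3·3 + 4·3.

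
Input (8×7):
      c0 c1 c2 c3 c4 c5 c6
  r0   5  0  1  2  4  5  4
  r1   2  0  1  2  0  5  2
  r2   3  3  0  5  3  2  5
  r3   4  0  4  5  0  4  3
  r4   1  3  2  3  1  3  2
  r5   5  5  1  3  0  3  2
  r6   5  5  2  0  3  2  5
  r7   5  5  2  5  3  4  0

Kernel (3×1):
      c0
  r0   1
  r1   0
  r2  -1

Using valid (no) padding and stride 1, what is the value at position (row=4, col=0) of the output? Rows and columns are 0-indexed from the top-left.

-4

The receptive field on the input at this output position is [1 / 5 / 5]. Elementwise product with the kernel and sum: 1·1 + 5·-1.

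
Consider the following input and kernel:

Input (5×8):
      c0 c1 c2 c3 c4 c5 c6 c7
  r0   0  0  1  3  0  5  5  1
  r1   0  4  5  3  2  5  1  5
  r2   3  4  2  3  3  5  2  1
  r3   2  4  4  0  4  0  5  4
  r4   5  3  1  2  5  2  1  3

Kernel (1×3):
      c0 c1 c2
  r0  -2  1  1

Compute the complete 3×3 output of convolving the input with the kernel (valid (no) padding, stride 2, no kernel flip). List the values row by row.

Output[0,0]: The receptive field on the input at this output position is [0 0 1]. Elementwise product with the kernel and sum: 0·-2 + 0·1 + 1·1.
Output[0,1]: The receptive field on the input at this output position is [1 3 0]. Elementwise product with the kernel and sum: 1·-2 + 3·1 + 0·1.

1 1 10
0 2 1
-6 5 -7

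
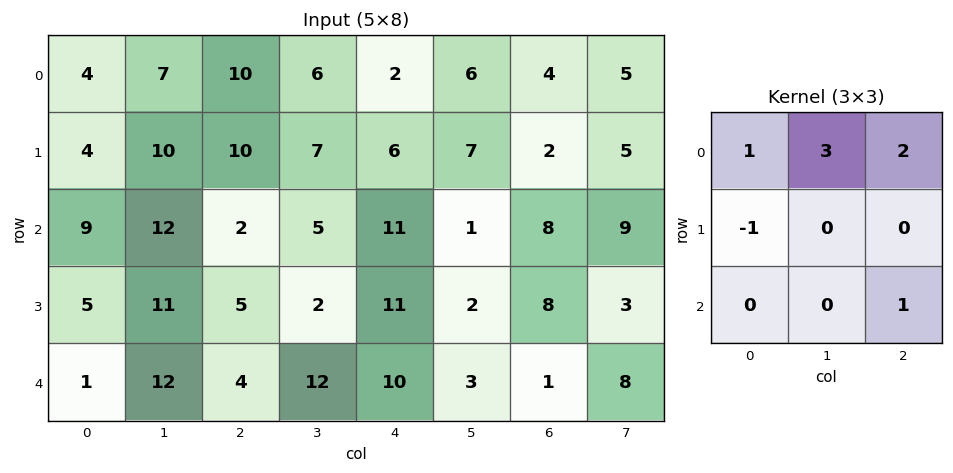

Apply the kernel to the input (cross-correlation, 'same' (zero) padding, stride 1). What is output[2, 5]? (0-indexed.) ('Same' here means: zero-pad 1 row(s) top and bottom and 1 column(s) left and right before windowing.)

The receptive field on the zero-padded input at this output position is [6 7 2 / 11 1 8 / 11 2 8]. Elementwise product with the kernel and sum: 6·1 + 7·3 + 2·2 + 11·-1 + 8·1.

28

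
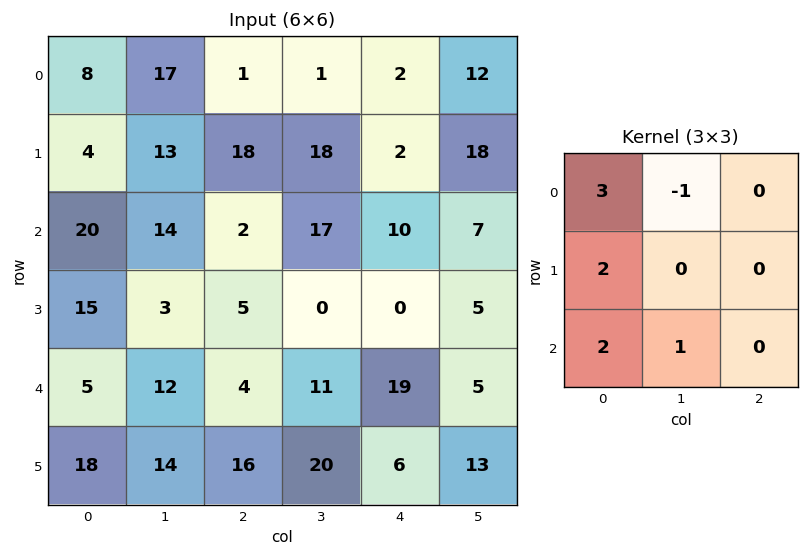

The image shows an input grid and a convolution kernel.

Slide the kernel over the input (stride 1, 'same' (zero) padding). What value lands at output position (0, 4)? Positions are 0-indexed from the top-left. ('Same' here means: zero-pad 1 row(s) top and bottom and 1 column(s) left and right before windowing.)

The receptive field on the zero-padded input at this output position is [0 0 0 / 1 2 12 / 18 2 18]. Elementwise product with the kernel and sum: 0·3 + 0·-1 + 1·2 + 18·2 + 2·1.

40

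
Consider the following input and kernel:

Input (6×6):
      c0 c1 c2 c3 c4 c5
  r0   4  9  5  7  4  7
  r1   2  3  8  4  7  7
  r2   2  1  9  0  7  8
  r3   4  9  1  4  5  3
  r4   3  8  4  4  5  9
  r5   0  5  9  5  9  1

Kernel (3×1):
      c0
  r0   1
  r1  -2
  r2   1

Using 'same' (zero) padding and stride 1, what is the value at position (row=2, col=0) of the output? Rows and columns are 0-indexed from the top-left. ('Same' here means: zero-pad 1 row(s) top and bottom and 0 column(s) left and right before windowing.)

2

The receptive field on the zero-padded input at this output position is [2 / 2 / 4]. Elementwise product with the kernel and sum: 2·1 + 2·-2 + 4·1.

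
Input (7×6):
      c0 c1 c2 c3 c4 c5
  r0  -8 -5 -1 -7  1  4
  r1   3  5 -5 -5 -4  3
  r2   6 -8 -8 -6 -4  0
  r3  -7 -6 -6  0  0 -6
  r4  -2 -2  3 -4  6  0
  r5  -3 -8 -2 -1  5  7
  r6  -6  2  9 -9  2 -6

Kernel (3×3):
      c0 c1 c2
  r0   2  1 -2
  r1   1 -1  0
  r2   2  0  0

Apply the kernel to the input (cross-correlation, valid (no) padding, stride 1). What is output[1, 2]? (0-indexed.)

The receptive field on the input at this output position is [-5 -5 -4 / -8 -6 -4 / -6 0 0]. Elementwise product with the kernel and sum: -5·2 + -5·1 + -4·-2 + -8·1 + -6·-1 + -6·2.

-21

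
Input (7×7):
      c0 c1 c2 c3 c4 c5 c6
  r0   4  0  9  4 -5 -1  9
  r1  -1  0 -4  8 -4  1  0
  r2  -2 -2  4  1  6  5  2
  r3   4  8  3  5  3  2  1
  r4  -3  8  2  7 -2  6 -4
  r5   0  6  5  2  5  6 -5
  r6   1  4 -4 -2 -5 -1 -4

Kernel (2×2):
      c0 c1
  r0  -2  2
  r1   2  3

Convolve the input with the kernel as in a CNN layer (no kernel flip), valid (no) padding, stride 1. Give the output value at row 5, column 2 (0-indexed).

The receptive field on the input at this output position is [5 2 / -4 -2]. Elementwise product with the kernel and sum: 5·-2 + 2·2 + -4·2 + -2·3.

-20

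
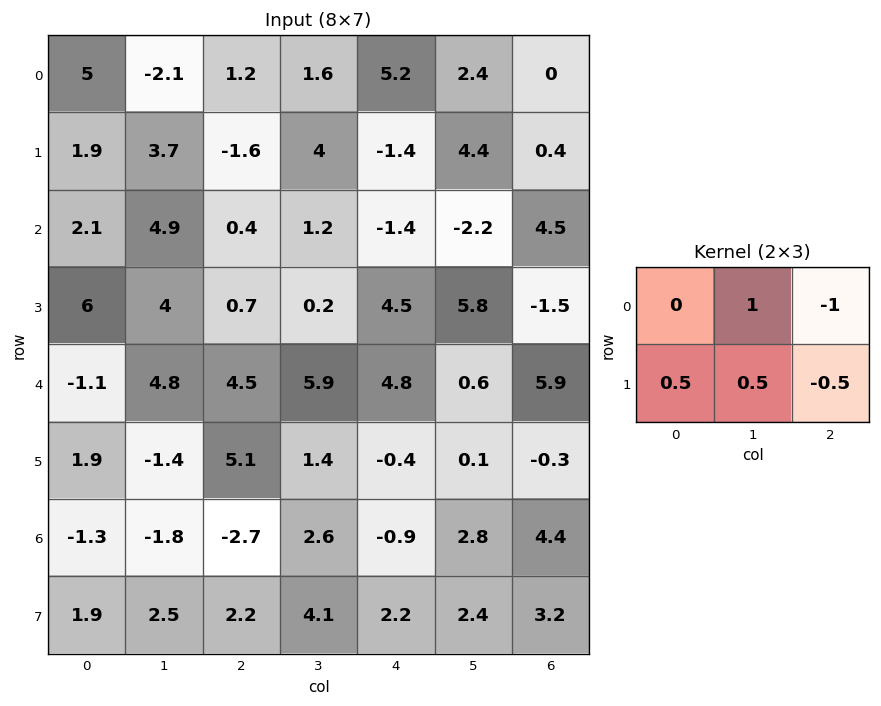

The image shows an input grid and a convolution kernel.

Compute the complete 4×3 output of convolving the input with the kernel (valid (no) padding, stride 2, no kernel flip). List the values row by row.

Output[0,0]: The receptive field on the input at this output position is [5 -2.1 1.2 / 1.9 3.7 -1.6]. Elementwise product with the kernel and sum: -2.1·1 + 1.2·-1 + 1.9·0.5 + 3.7·0.5 + -1.6·-0.5.
Output[0,1]: The receptive field on the input at this output position is [1.2 1.6 5.2 / -1.6 4 -1.4]. Elementwise product with the kernel and sum: 1.6·1 + 5.2·-1 + -1.6·0.5 + 4·0.5 + -1.4·-0.5.

0.3 -1.7 3.7
9.15 0.8 -0.8
-2 4.55 -5.3
2 5.55 -0.9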